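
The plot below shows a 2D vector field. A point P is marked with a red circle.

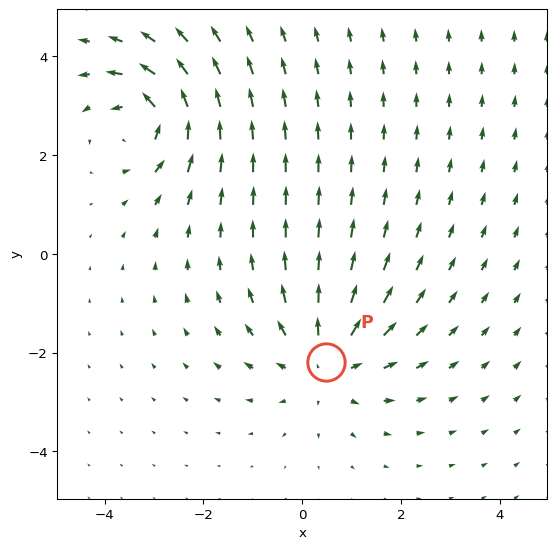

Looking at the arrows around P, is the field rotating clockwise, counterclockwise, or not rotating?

not rotating

Near P at (0.5, -2.2) the arrows show no circulation. The curl there is ≈0.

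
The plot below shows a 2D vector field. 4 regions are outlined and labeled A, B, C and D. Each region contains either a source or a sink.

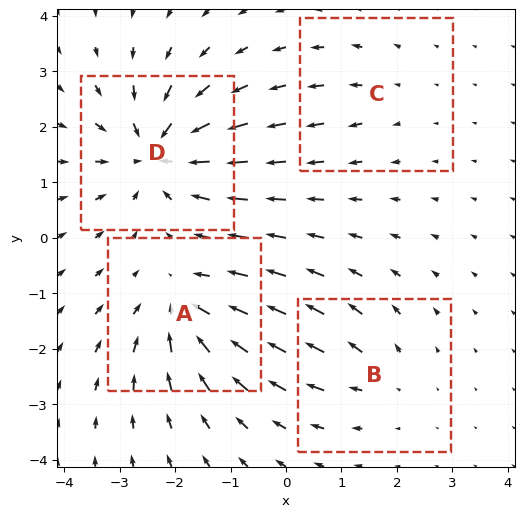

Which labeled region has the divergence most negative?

Divergence at each region's feature centre — A: about -6, B: about +3, C: about +2, D: about -8. Region D is most negative.

D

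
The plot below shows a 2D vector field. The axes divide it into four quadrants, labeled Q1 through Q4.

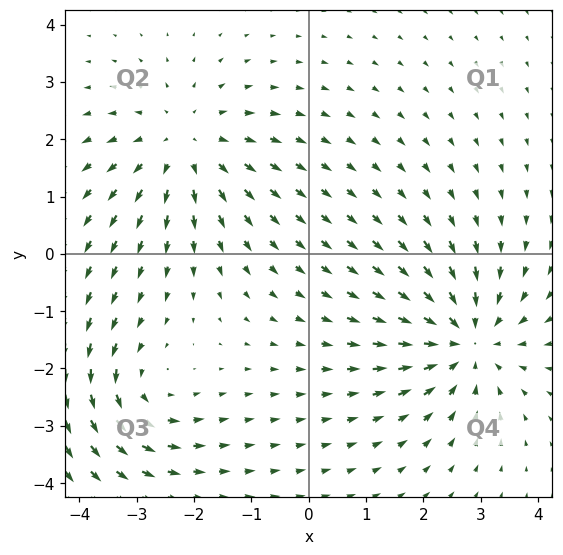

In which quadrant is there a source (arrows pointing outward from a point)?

The source sits at approximately (-2.2, 1.9), which lies in quadrant Q2. The divergence there is about +4, positive as expected for a source.

Q2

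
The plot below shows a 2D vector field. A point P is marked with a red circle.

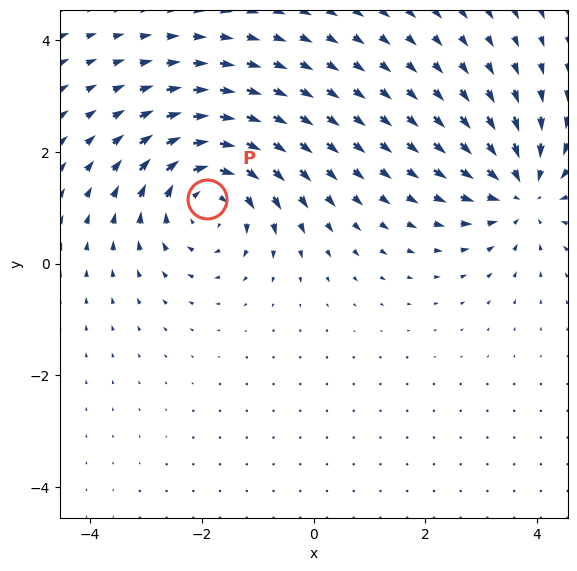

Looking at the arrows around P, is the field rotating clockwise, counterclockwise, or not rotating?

clockwise

Near P at (-1.9, 1.2) the arrows circulate clockwise. The curl (z-component) there is about -4; negative curl means clockwise rotation.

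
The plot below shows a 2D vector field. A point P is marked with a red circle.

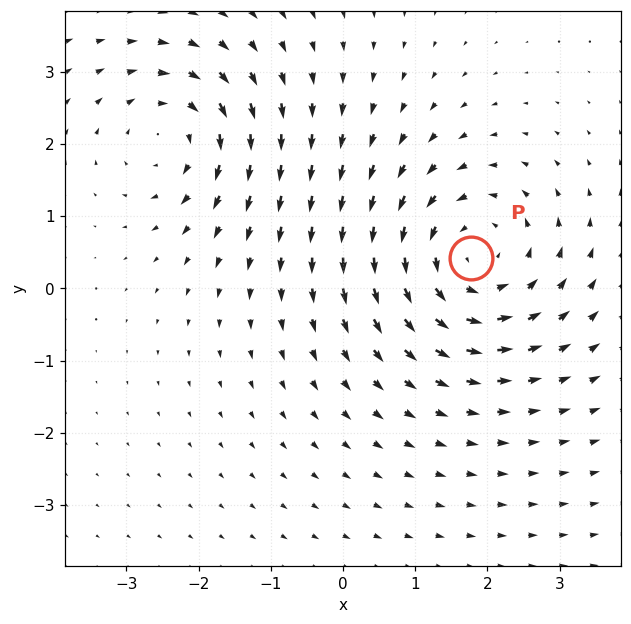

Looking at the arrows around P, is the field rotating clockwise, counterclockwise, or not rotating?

counterclockwise

Near P at (1.8, 0.4) the arrows circulate counterclockwise. The curl (z-component) there is about +4; positive curl means counterclockwise rotation.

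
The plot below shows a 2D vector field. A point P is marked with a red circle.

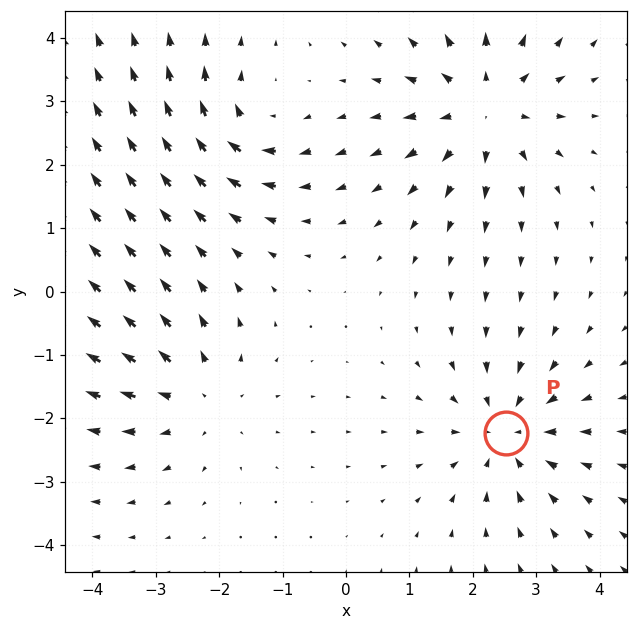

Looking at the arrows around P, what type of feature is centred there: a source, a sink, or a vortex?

At P (2.5, -2.2) the arrows converge inward. Divergence about -4, curl ≈0 — negative divergence with near-zero curl is a sink.

sink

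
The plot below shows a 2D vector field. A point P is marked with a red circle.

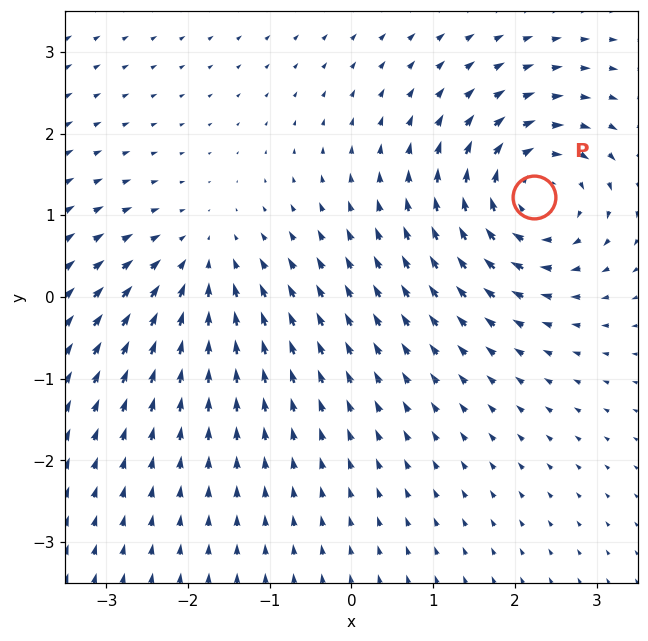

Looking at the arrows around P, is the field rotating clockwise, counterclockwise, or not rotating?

clockwise

Near P at (2.2, 1.2) the arrows circulate clockwise. The curl (z-component) there is about -5; negative curl means clockwise rotation.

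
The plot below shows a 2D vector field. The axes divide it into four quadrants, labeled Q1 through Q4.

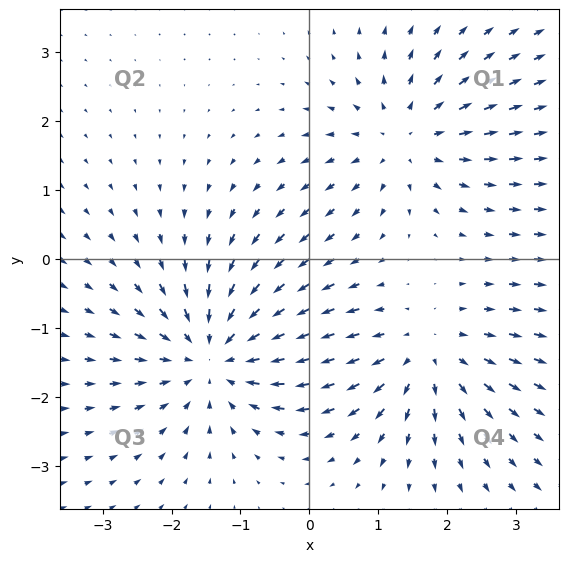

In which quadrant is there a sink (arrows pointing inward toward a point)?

Q3

The sink sits at approximately (-1.4, -1.4), which lies in quadrant Q3. The divergence there is about -5, negative as expected for a sink.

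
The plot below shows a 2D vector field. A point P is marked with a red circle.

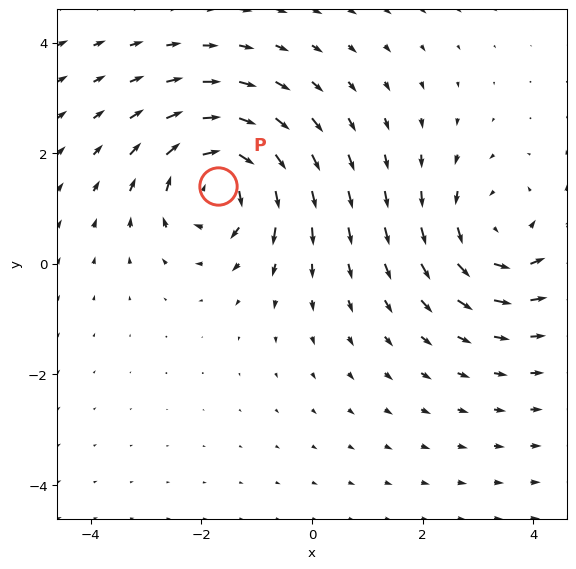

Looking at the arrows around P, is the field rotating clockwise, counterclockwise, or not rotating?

Near P at (-1.7, 1.4) the arrows circulate clockwise. The curl (z-component) there is about -4; negative curl means clockwise rotation.

clockwise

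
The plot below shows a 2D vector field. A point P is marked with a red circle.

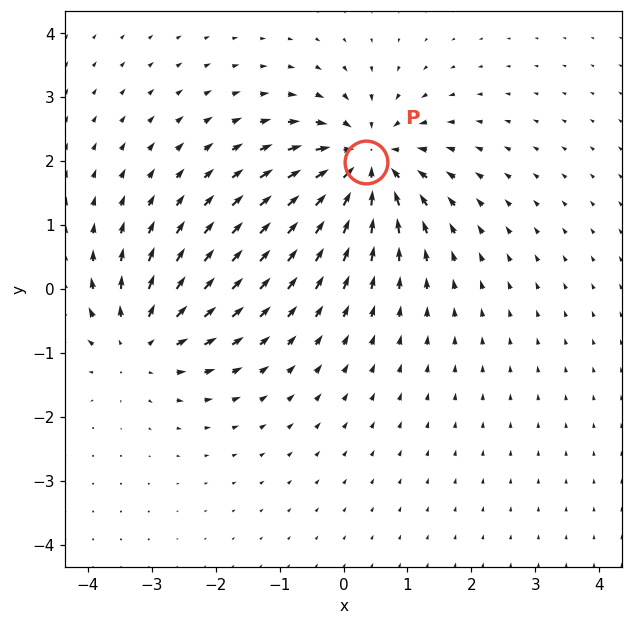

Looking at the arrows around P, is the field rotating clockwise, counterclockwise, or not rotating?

not rotating

Near P at (0.4, 2.0) the arrows show no circulation. The curl there is ≈0.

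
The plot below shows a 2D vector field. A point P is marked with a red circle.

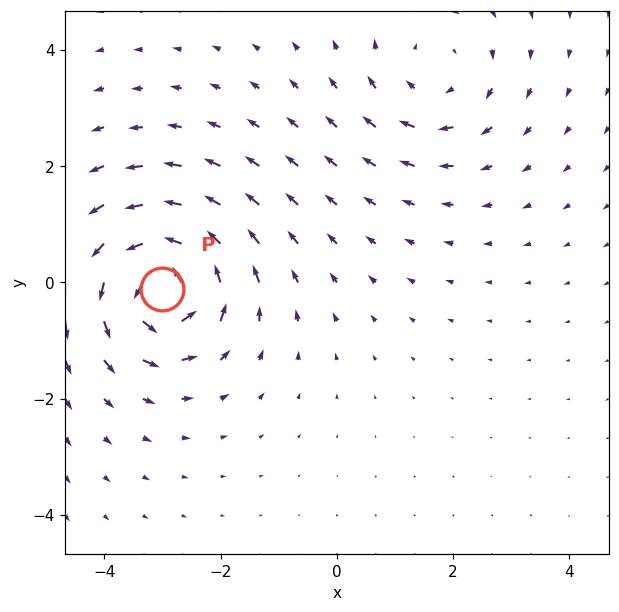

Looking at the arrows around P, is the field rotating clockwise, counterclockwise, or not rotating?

Near P at (-3.0, -0.1) the arrows circulate counterclockwise. The curl (z-component) there is about +6; positive curl means counterclockwise rotation.

counterclockwise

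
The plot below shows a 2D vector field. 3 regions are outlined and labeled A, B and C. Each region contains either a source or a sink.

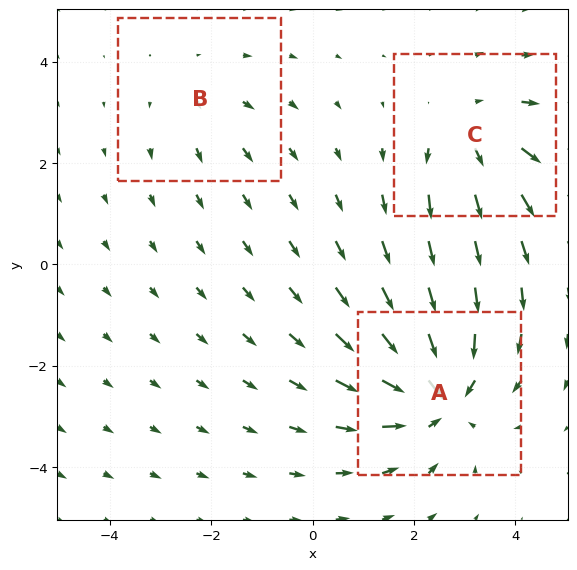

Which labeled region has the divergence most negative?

Divergence at each region's feature centre — A: about -4, B: about +2, C: about +3. Region A is most negative.

A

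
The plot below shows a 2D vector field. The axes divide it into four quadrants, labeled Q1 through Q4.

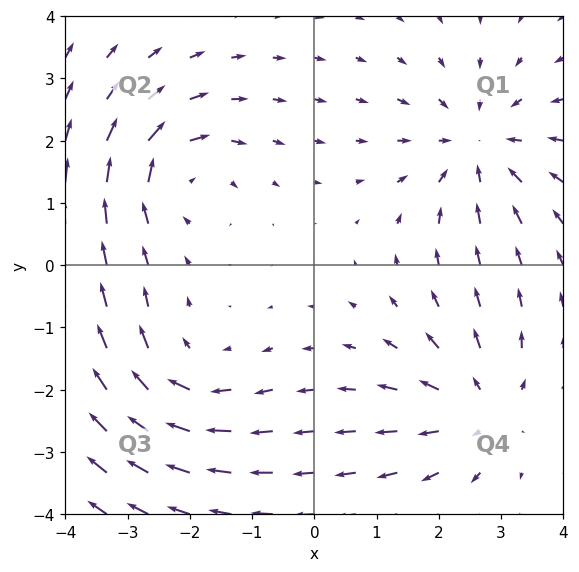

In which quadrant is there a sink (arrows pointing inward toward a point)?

The sink sits at approximately (2.6, 1.9), which lies in quadrant Q1. The divergence there is about -4, negative as expected for a sink.

Q1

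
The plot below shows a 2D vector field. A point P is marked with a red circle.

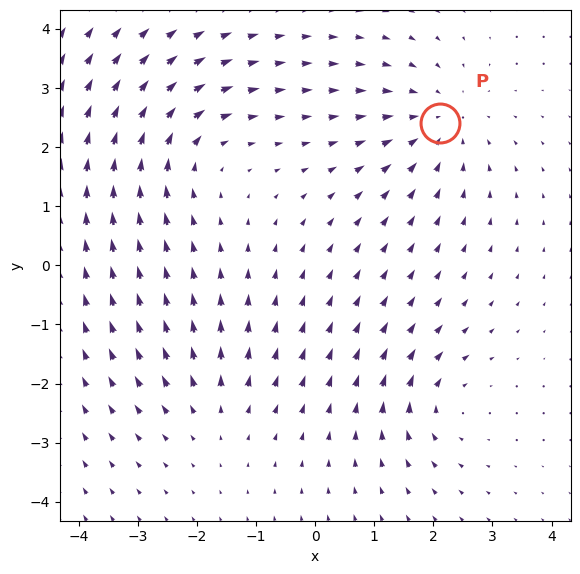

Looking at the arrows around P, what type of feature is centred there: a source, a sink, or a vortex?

sink

At P (2.1, 2.4) the arrows converge inward. Divergence about -3, curl ≈0 — negative divergence with near-zero curl is a sink.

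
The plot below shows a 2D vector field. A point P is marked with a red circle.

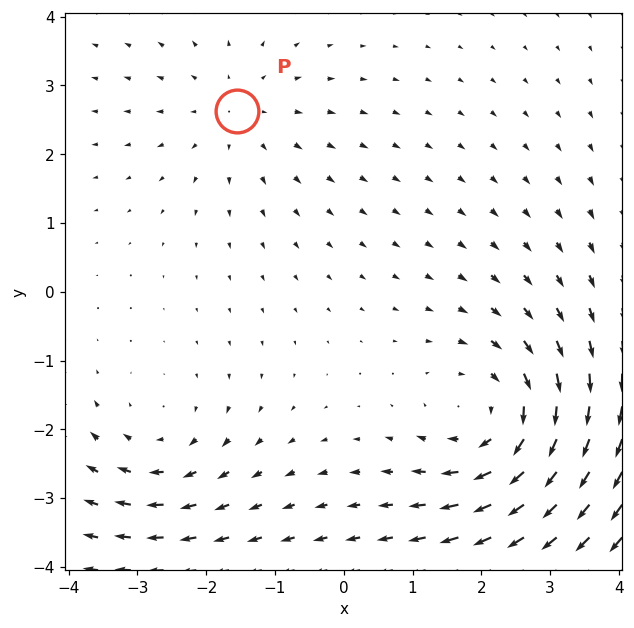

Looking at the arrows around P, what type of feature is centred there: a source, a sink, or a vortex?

source

At P (-1.6, 2.6) the arrows spread outward. Divergence about +2, curl ≈0 — positive divergence with near-zero curl is a source.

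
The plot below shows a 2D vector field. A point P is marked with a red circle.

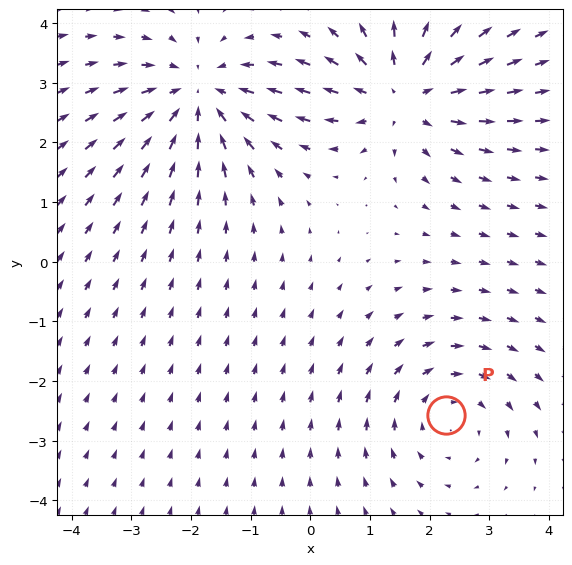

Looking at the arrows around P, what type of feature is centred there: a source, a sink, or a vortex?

vortex

At P (2.3, -2.6) the arrows circulate clockwise. Divergence ≈0, curl about -2 — near-zero divergence with nonzero curl is a vortex.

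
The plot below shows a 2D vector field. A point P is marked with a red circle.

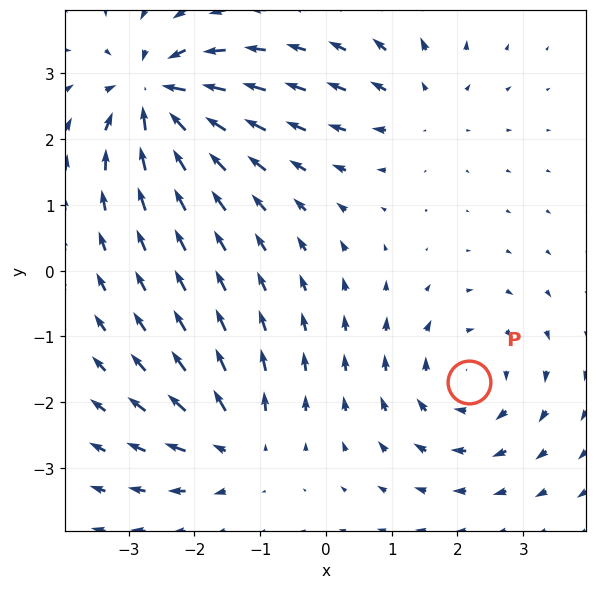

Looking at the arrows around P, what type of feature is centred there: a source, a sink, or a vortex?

vortex

At P (2.2, -1.7) the arrows circulate clockwise. Divergence ≈0, curl about -4 — near-zero divergence with nonzero curl is a vortex.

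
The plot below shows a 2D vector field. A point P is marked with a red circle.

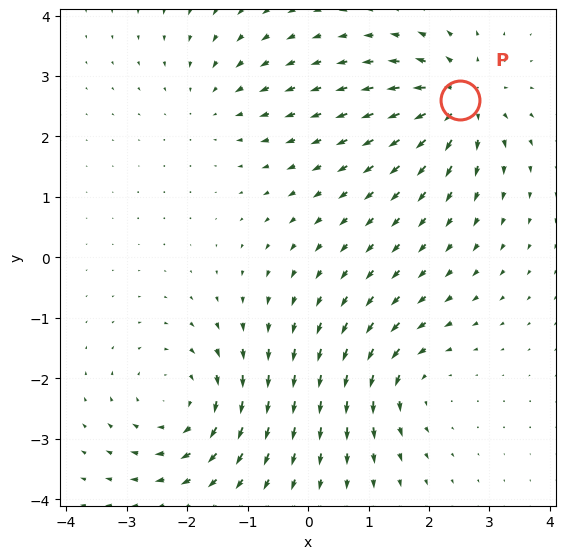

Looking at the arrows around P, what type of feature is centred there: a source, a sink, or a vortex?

source

At P (2.5, 2.6) the arrows spread outward. Divergence about +6, curl ≈0 — positive divergence with near-zero curl is a source.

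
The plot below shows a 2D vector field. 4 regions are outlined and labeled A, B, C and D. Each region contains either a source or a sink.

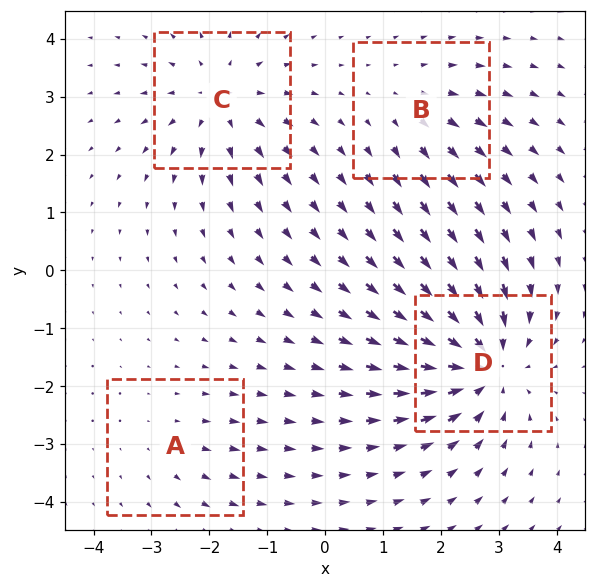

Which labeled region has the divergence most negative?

D

Divergence at each region's feature centre — A: about +2, B: about +3, C: about +5, D: about -7. Region D is most negative.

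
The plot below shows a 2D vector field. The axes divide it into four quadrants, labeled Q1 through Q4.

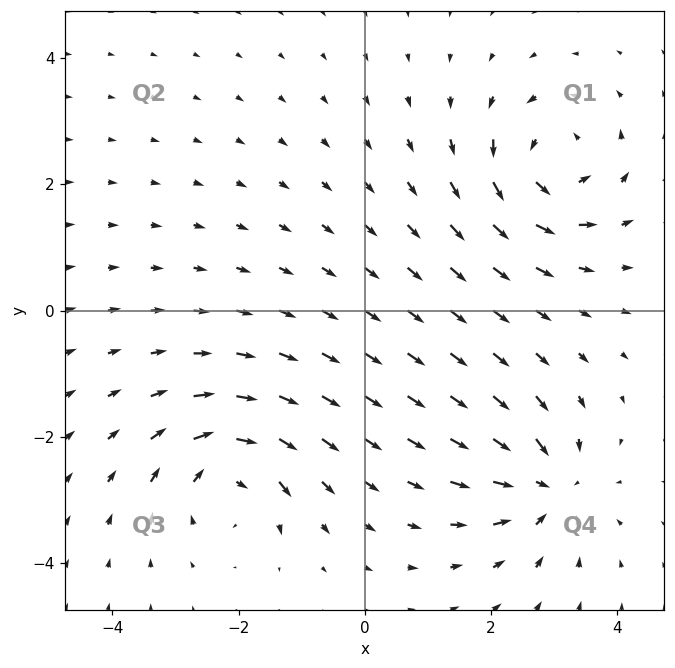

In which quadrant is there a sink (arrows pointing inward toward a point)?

The sink sits at approximately (2.9, -2.8), which lies in quadrant Q4. The divergence there is about -4, negative as expected for a sink.

Q4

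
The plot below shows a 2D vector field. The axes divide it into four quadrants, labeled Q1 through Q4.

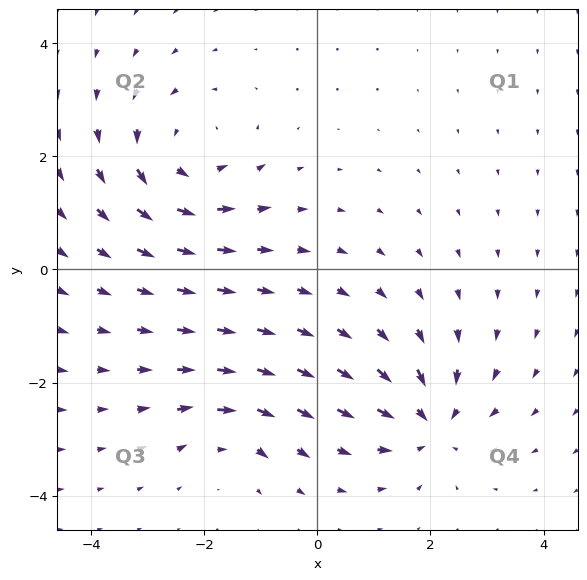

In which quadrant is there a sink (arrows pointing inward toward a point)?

The sink sits at approximately (2.0, -2.7), which lies in quadrant Q4. The divergence there is about -5, negative as expected for a sink.

Q4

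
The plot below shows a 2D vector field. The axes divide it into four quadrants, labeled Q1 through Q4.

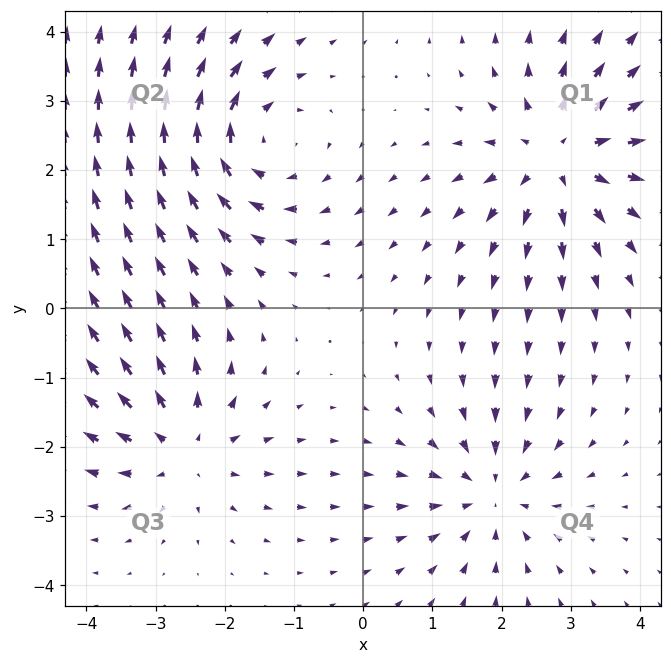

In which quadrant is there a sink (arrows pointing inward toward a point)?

Q4

The sink sits at approximately (1.9, -2.7), which lies in quadrant Q4. The divergence there is about -4, negative as expected for a sink.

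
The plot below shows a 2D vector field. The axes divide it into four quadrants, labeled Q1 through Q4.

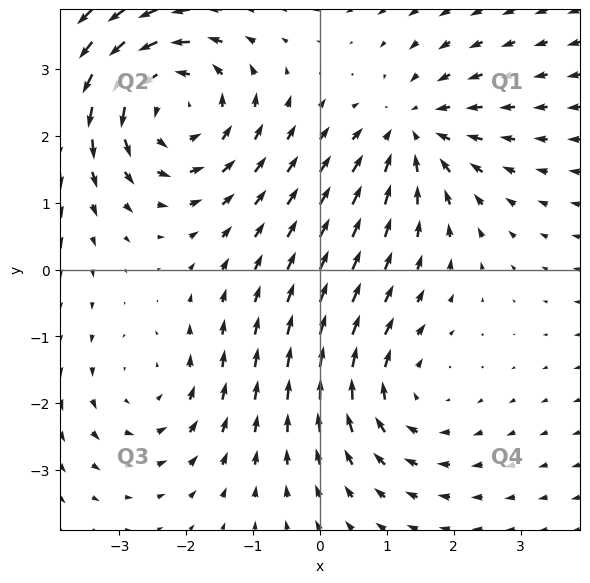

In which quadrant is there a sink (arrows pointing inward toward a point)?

Q1

The sink sits at approximately (1.4, 2.1), which lies in quadrant Q1. The divergence there is about -3, negative as expected for a sink.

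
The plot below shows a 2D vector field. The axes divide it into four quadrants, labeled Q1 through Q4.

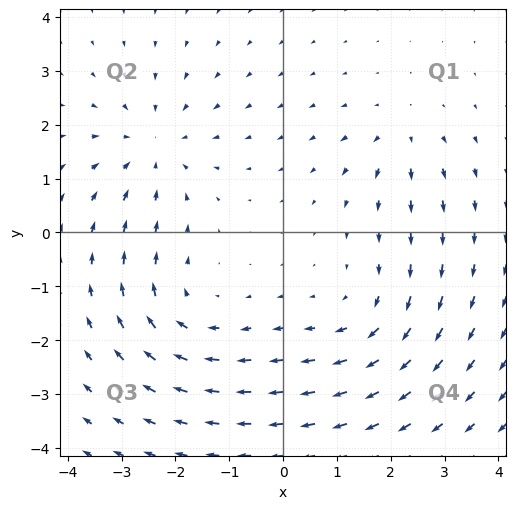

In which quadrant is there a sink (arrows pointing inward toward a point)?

Q2

The sink sits at approximately (-2.4, 1.6), which lies in quadrant Q2. The divergence there is about -4, negative as expected for a sink.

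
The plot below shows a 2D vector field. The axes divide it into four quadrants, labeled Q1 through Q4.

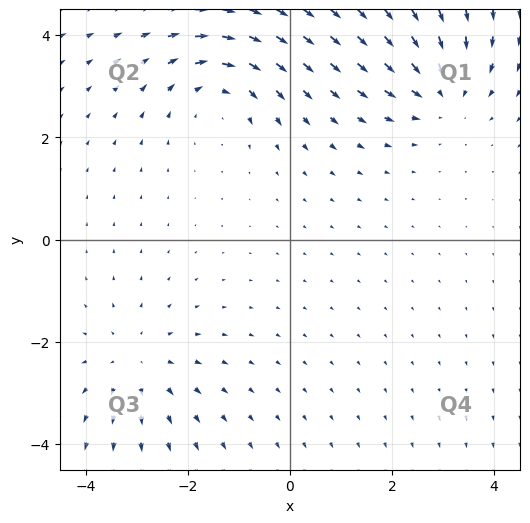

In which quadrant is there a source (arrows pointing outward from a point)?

The source sits at approximately (-3.0, -2.4), which lies in quadrant Q3. The divergence there is about +3, positive as expected for a source.

Q3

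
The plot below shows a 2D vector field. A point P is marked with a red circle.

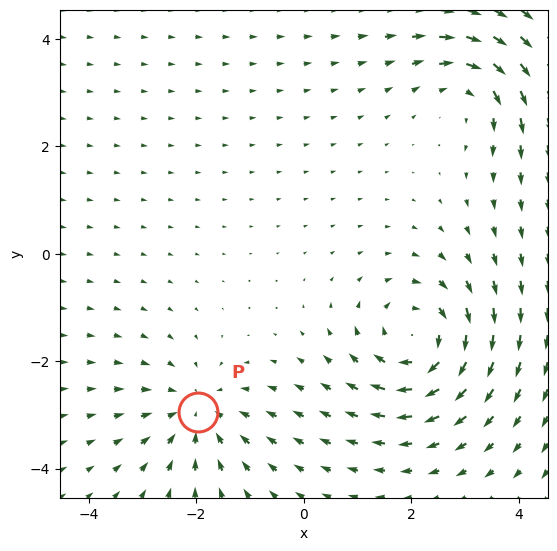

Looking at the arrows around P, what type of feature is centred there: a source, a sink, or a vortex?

At P (-2.0, -2.9) the arrows converge inward. Divergence about -3, curl ≈0 — negative divergence with near-zero curl is a sink.

sink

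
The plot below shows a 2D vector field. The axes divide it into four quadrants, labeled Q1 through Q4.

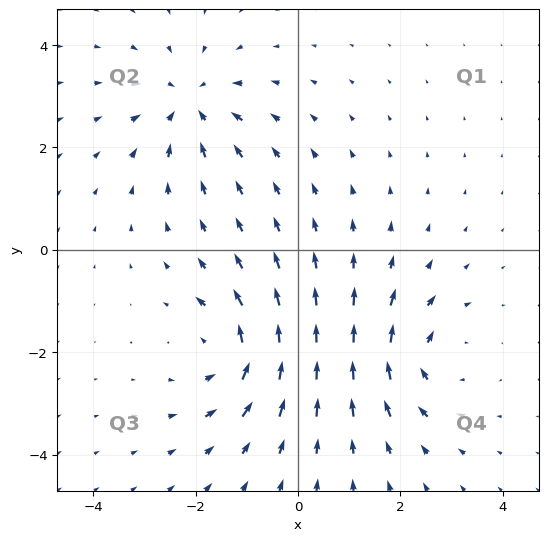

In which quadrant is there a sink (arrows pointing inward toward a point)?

Q2

The sink sits at approximately (-2.1, 2.9), which lies in quadrant Q2. The divergence there is about -5, negative as expected for a sink.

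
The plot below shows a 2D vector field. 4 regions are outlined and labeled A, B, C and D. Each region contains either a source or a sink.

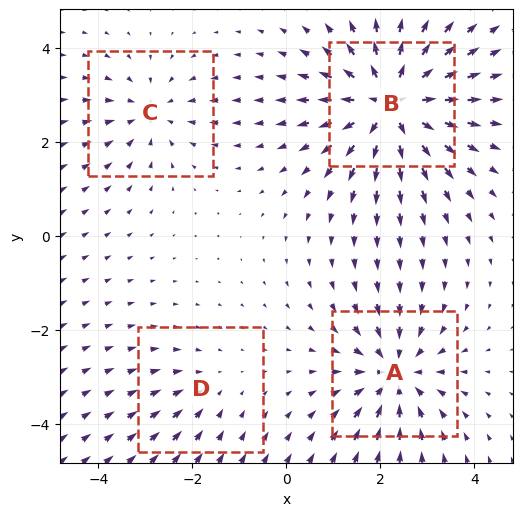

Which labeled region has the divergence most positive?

Divergence at each region's feature centre — A: about -5, B: about +7, C: about -3, D: about -2. Region B is most positive.

B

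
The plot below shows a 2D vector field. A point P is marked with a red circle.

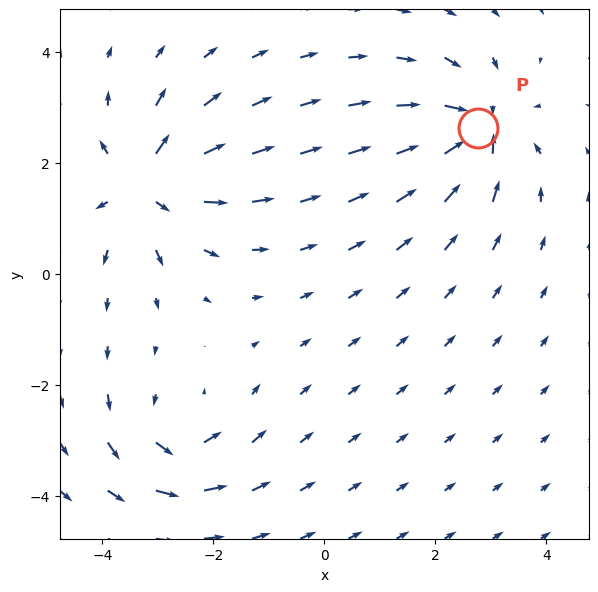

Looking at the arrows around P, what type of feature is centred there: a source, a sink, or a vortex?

sink

At P (2.8, 2.6) the arrows converge inward. Divergence about -5, curl ≈0 — negative divergence with near-zero curl is a sink.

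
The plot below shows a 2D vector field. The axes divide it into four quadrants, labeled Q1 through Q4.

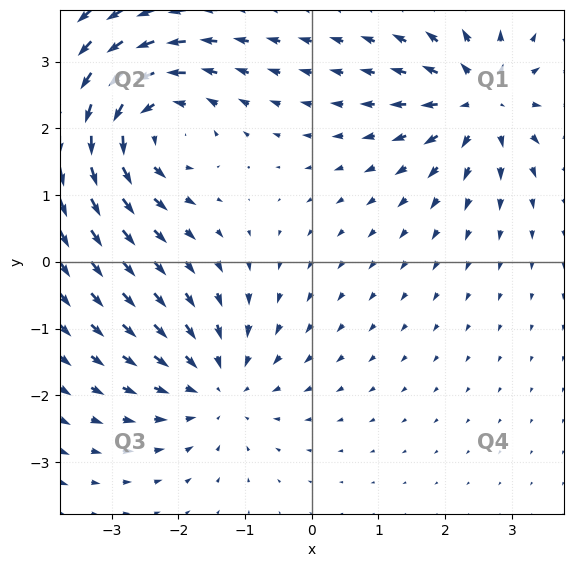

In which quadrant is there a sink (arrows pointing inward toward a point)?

The sink sits at approximately (-1.4, -1.9), which lies in quadrant Q3. The divergence there is about -3, negative as expected for a sink.

Q3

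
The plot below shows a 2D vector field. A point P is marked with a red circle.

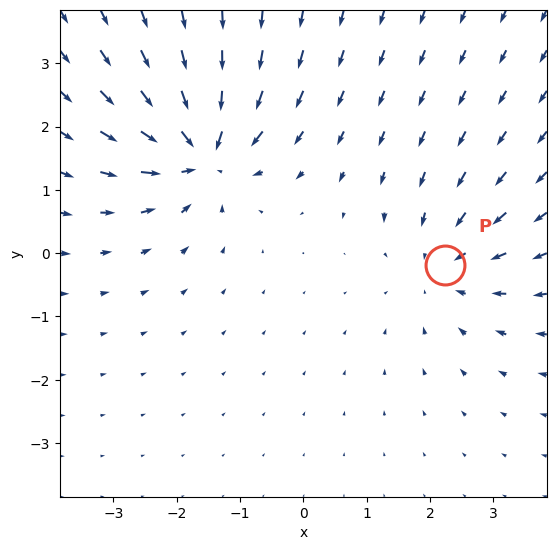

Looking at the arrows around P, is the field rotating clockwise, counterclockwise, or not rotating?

not rotating

Near P at (2.2, -0.2) the arrows show no circulation. The curl there is ≈0.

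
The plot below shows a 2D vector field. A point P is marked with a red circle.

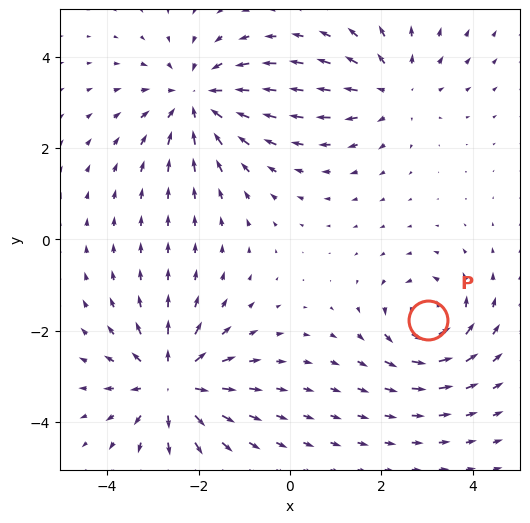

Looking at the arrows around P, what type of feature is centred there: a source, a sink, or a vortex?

vortex

At P (3.0, -1.8) the arrows circulate counterclockwise. Divergence ≈0, curl about +5 — near-zero divergence with nonzero curl is a vortex.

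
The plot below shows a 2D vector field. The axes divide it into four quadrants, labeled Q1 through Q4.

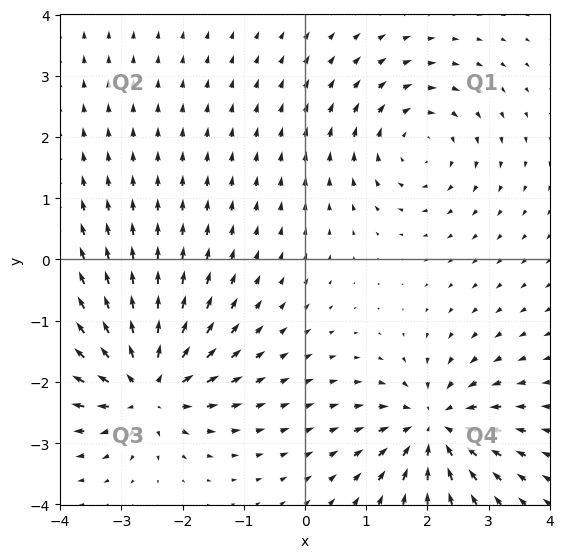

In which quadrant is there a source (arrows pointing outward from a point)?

The source sits at approximately (-2.6, -2.1), which lies in quadrant Q3. The divergence there is about +6, positive as expected for a source.

Q3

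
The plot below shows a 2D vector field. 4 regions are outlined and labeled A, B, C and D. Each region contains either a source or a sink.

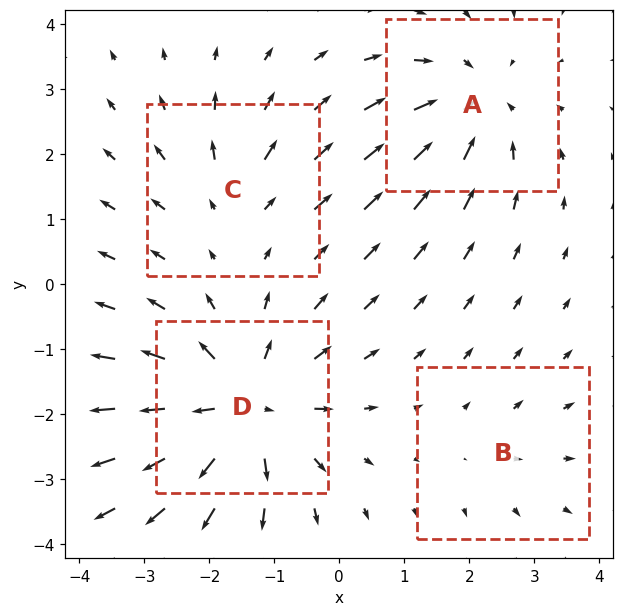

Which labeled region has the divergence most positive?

D

Divergence at each region's feature centre — A: about -5, B: about +2, C: about +3, D: about +7. Region D is most positive.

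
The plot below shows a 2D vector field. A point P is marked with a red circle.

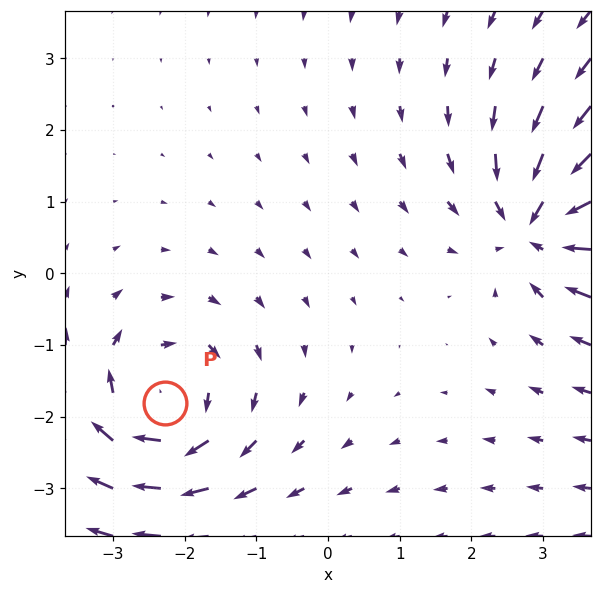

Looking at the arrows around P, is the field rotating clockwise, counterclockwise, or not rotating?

Near P at (-2.3, -1.8) the arrows circulate clockwise. The curl (z-component) there is about -4; negative curl means clockwise rotation.

clockwise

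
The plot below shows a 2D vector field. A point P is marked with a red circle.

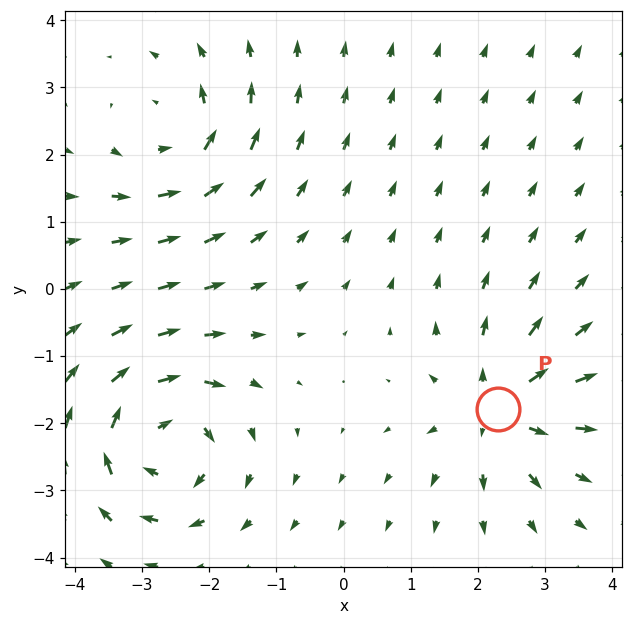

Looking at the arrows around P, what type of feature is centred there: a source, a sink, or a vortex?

At P (2.3, -1.8) the arrows spread outward. Divergence about +5, curl ≈0 — positive divergence with near-zero curl is a source.

source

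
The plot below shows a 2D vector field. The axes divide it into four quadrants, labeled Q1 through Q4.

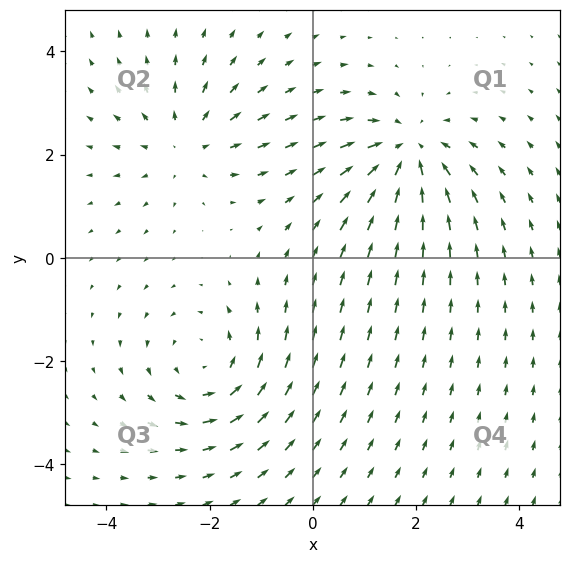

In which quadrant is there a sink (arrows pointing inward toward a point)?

The sink sits at approximately (1.8, 2.0), which lies in quadrant Q1. The divergence there is about -4, negative as expected for a sink.

Q1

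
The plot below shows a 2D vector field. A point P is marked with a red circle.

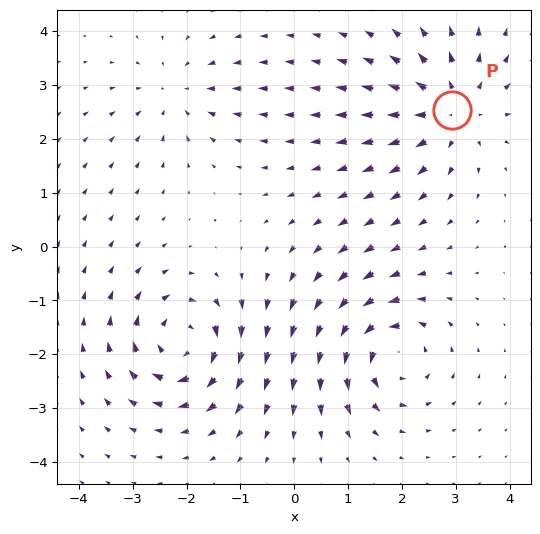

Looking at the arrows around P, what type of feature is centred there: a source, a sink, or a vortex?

source

At P (2.9, 2.5) the arrows spread outward. Divergence about +4, curl ≈0 — positive divergence with near-zero curl is a source.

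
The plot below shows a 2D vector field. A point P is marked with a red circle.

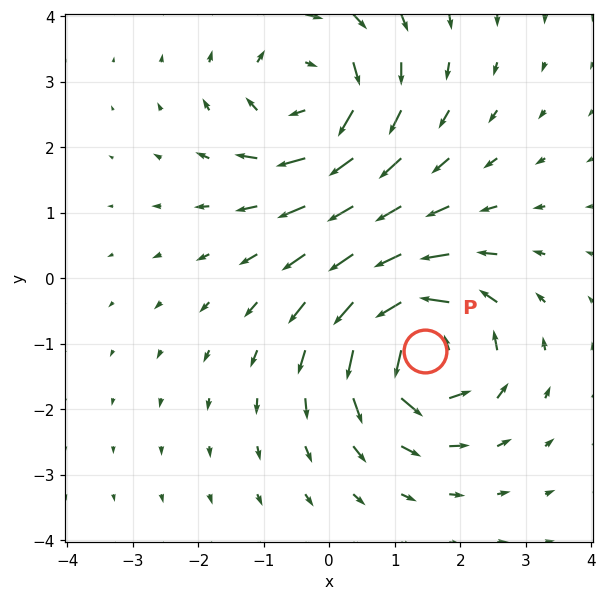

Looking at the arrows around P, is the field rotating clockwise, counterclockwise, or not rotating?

counterclockwise

Near P at (1.5, -1.1) the arrows circulate counterclockwise. The curl (z-component) there is about +7; positive curl means counterclockwise rotation.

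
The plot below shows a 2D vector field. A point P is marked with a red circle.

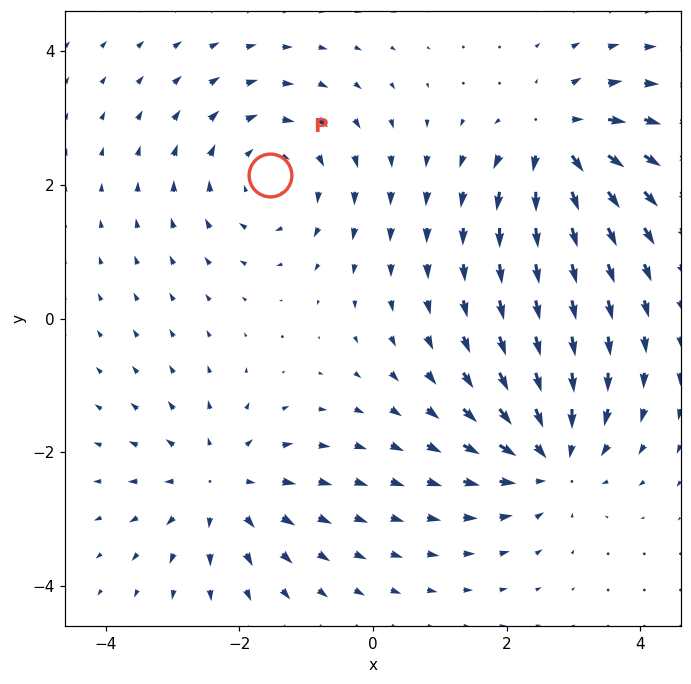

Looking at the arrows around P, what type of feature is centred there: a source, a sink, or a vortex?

At P (-1.5, 2.1) the arrows circulate clockwise. Divergence ≈0, curl about -3 — near-zero divergence with nonzero curl is a vortex.

vortex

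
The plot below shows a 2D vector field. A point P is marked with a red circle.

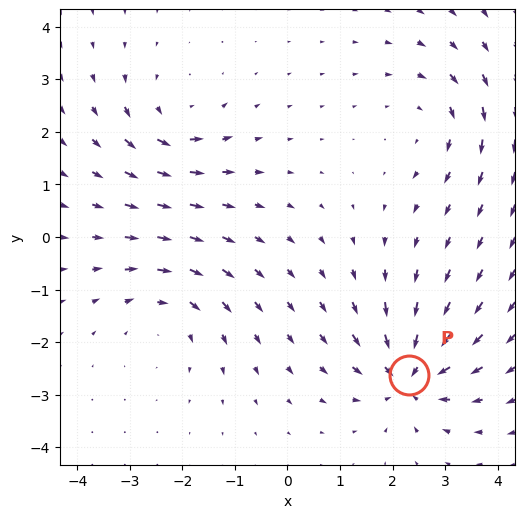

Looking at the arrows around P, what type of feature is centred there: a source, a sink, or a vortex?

sink

At P (2.3, -2.6) the arrows converge inward. Divergence about -6, curl ≈0 — negative divergence with near-zero curl is a sink.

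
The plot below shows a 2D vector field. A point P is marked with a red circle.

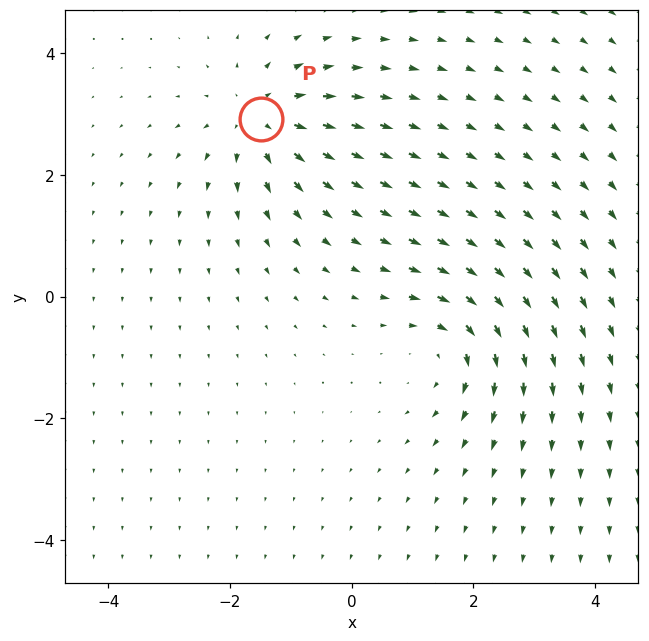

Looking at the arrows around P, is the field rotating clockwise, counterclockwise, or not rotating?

not rotating

Near P at (-1.5, 2.9) the arrows show no circulation. The curl there is ≈0.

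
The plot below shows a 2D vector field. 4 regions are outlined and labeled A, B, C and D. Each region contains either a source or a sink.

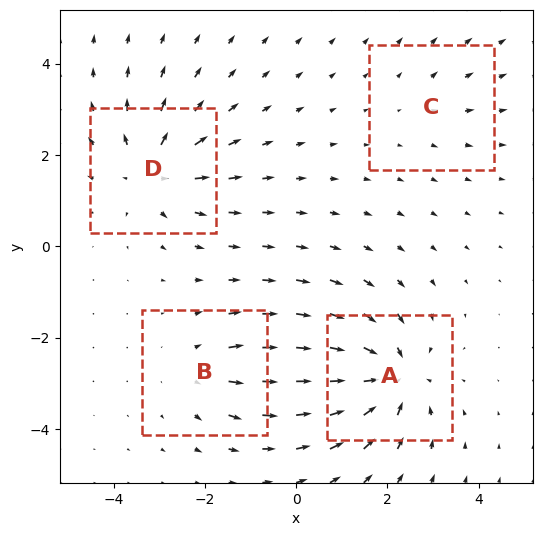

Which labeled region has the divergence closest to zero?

Divergence at each region's feature centre — A: about -7, B: about +3, C: about +2, D: about +5. Region C is closest to zero.

C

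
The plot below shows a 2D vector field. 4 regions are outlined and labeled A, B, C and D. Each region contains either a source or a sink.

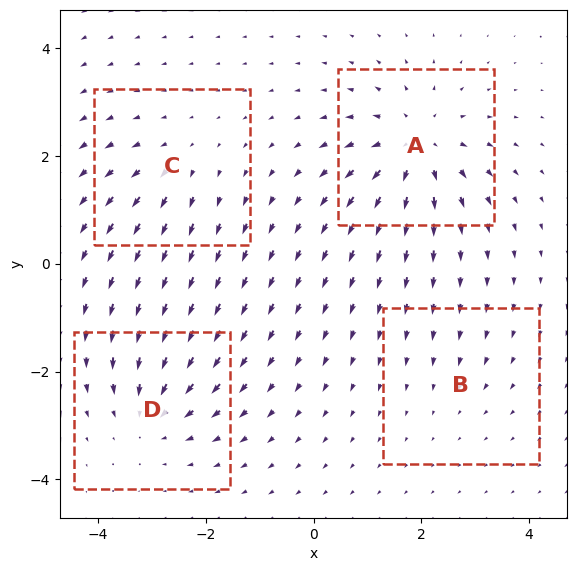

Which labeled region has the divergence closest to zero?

Divergence at each region's feature centre — A: about +7, B: about -2, C: about +3, D: about -5. Region B is closest to zero.

B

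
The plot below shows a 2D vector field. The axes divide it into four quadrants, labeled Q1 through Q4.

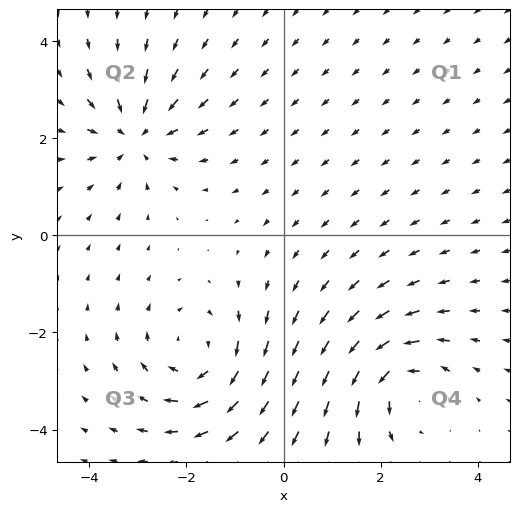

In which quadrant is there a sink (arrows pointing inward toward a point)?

Q2

The sink sits at approximately (-3.1, 2.1), which lies in quadrant Q2. The divergence there is about -4, negative as expected for a sink.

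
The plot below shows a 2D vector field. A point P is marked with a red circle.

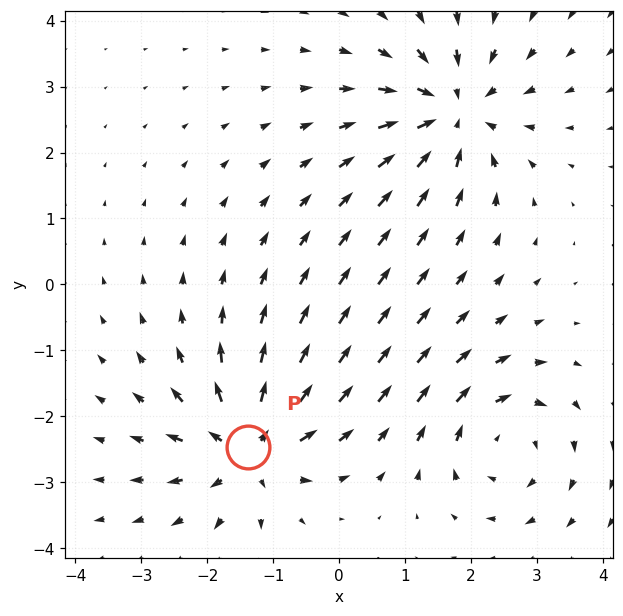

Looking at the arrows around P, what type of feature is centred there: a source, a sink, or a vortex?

At P (-1.4, -2.5) the arrows spread outward. Divergence about +6, curl ≈0 — positive divergence with near-zero curl is a source.

source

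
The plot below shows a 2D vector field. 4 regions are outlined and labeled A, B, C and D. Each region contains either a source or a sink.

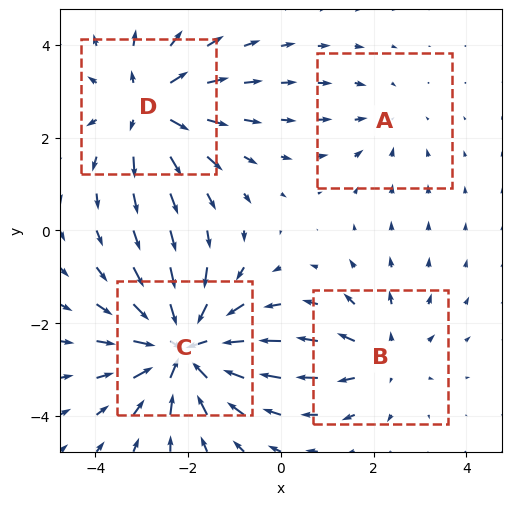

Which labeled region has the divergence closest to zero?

Divergence at each region's feature centre — A: about -2, B: about +3, C: about -6, D: about +5. Region A is closest to zero.

A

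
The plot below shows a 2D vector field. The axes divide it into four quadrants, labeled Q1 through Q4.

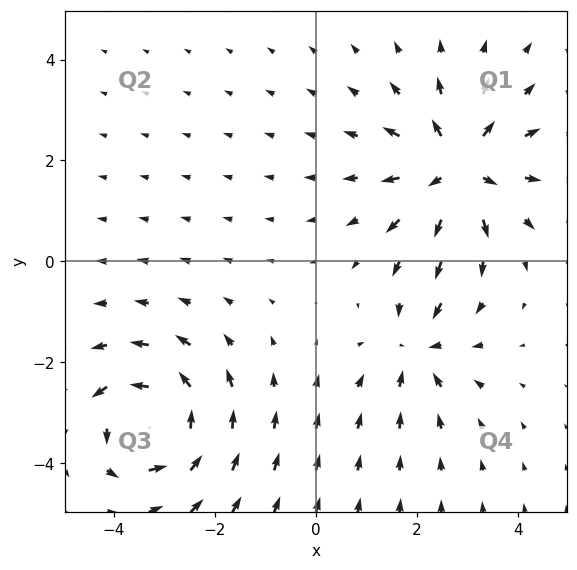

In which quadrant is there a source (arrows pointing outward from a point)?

Q1

The source sits at approximately (2.8, 1.9), which lies in quadrant Q1. The divergence there is about +5, positive as expected for a source.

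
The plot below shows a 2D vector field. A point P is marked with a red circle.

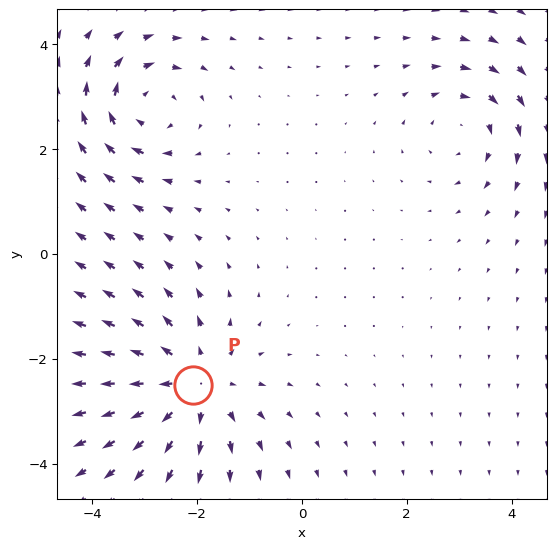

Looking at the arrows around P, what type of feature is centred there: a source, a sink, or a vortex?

source

At P (-2.1, -2.5) the arrows spread outward. Divergence about +4, curl ≈0 — positive divergence with near-zero curl is a source.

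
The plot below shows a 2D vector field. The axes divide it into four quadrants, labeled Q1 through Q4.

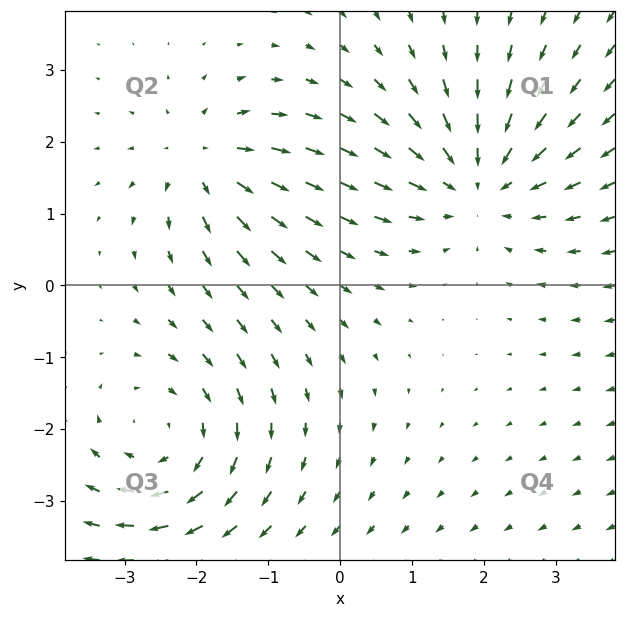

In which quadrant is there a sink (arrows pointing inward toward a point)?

The sink sits at approximately (1.9, 1.4), which lies in quadrant Q1. The divergence there is about -4, negative as expected for a sink.

Q1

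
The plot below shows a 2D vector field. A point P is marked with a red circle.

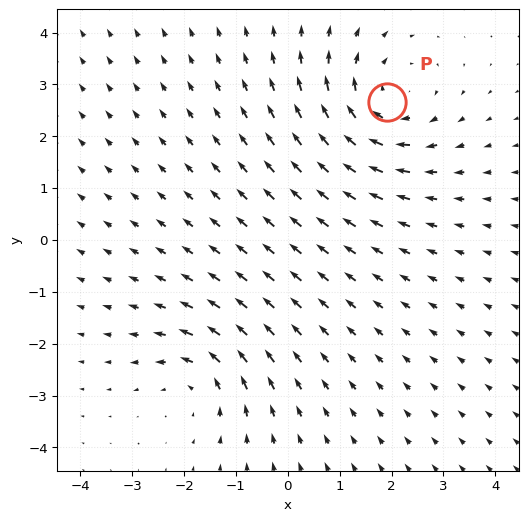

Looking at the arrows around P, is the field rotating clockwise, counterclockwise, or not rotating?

Near P at (1.9, 2.7) the arrows circulate clockwise. The curl (z-component) there is about -4; negative curl means clockwise rotation.

clockwise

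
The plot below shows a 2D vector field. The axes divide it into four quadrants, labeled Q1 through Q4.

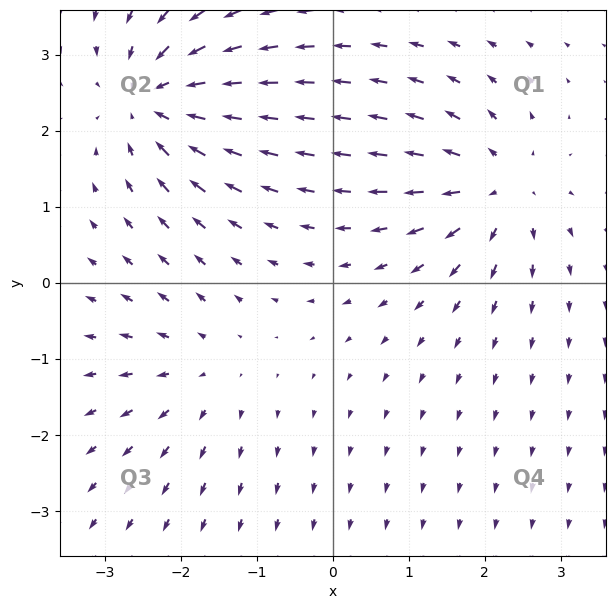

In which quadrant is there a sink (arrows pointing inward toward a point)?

Q2

The sink sits at approximately (-2.3, 2.4), which lies in quadrant Q2. The divergence there is about -5, negative as expected for a sink.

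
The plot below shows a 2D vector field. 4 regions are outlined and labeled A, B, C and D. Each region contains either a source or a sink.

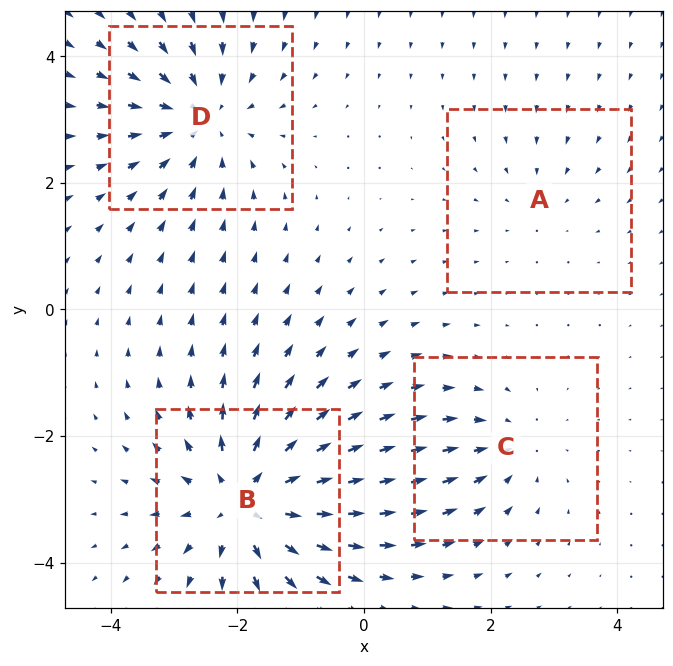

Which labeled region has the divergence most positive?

B

Divergence at each region's feature centre — A: about -2, B: about +6, C: about -3, D: about -4. Region B is most positive.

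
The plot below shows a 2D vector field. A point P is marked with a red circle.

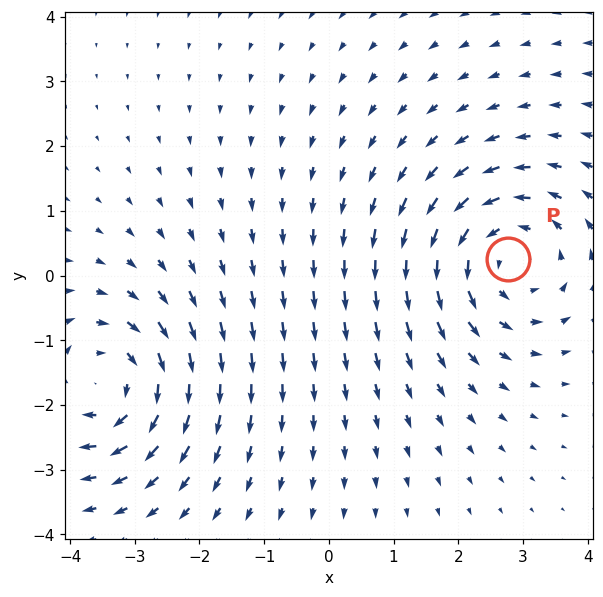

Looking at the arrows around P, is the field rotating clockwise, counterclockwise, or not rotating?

counterclockwise

Near P at (2.8, 0.3) the arrows circulate counterclockwise. The curl (z-component) there is about +4; positive curl means counterclockwise rotation.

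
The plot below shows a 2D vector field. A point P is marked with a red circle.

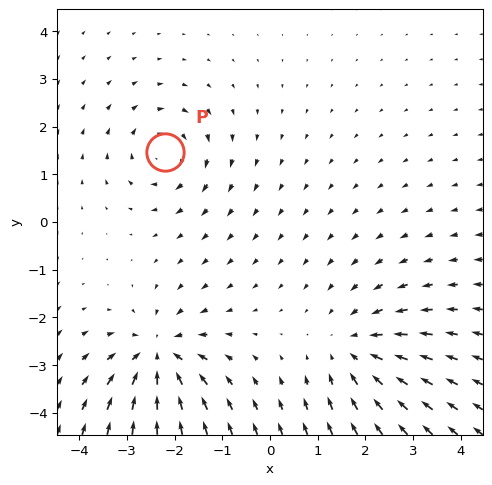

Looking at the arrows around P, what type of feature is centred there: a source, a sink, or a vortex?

vortex

At P (-2.2, 1.5) the arrows circulate clockwise. Divergence ≈0, curl about -4 — near-zero divergence with nonzero curl is a vortex.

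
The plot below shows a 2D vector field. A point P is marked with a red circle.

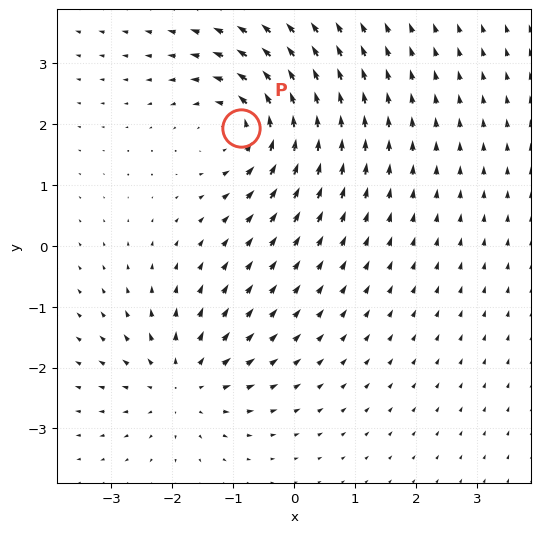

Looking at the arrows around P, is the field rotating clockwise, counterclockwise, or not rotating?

counterclockwise

Near P at (-0.9, 1.9) the arrows circulate counterclockwise. The curl (z-component) there is about +5; positive curl means counterclockwise rotation.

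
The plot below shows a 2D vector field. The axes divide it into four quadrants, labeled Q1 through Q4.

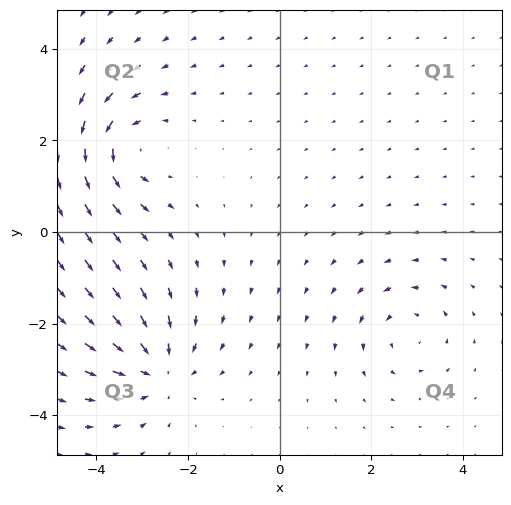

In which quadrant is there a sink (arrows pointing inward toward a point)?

The sink sits at approximately (-2.7, -3.0), which lies in quadrant Q3. The divergence there is about -4, negative as expected for a sink.

Q3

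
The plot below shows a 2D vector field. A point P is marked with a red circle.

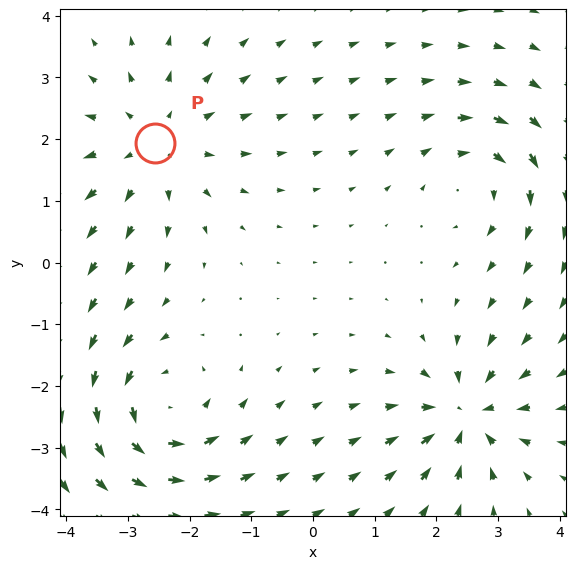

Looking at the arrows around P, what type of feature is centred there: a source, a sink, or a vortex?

source

At P (-2.6, 1.9) the arrows spread outward. Divergence about +4, curl ≈0 — positive divergence with near-zero curl is a source.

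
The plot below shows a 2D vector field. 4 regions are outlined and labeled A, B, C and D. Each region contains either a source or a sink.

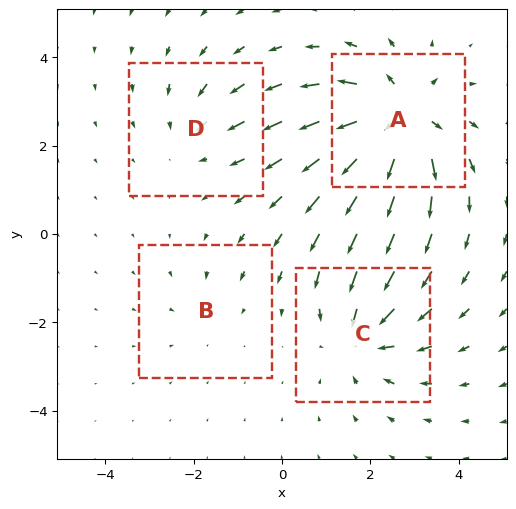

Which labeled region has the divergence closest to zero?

B

Divergence at each region's feature centre — A: about +7, B: about -2, C: about -5, D: about -3. Region B is closest to zero.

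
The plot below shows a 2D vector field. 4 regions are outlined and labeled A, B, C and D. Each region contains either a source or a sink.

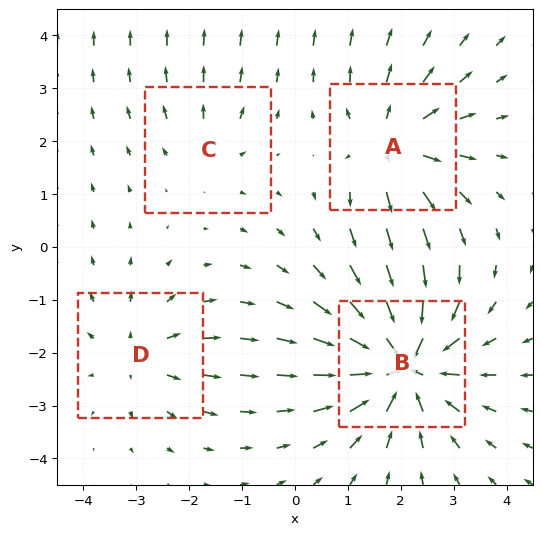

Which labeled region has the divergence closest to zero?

Divergence at each region's feature centre — A: about +5, B: about -7, C: about +2, D: about +3. Region C is closest to zero.

C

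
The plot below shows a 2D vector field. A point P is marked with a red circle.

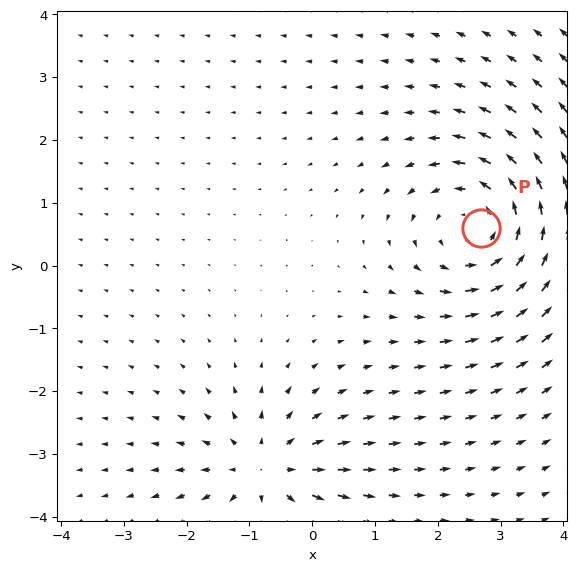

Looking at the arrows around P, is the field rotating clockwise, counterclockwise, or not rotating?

Near P at (2.7, 0.6) the arrows circulate counterclockwise. The curl (z-component) there is about +4; positive curl means counterclockwise rotation.

counterclockwise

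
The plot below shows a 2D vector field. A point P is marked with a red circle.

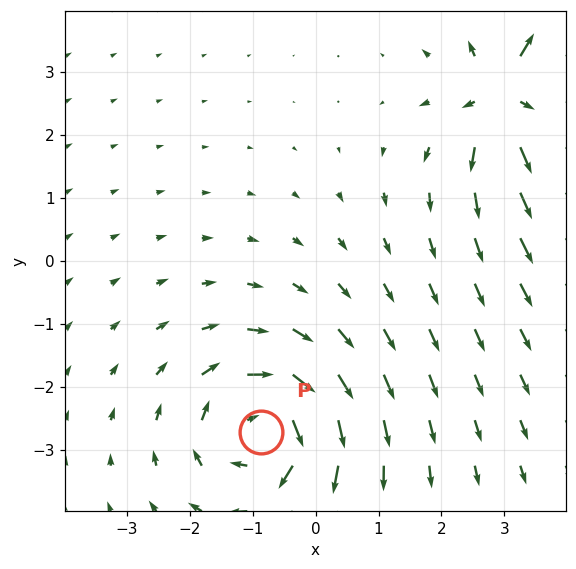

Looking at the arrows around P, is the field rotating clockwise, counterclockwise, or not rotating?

Near P at (-0.9, -2.7) the arrows circulate clockwise. The curl (z-component) there is about -5; negative curl means clockwise rotation.

clockwise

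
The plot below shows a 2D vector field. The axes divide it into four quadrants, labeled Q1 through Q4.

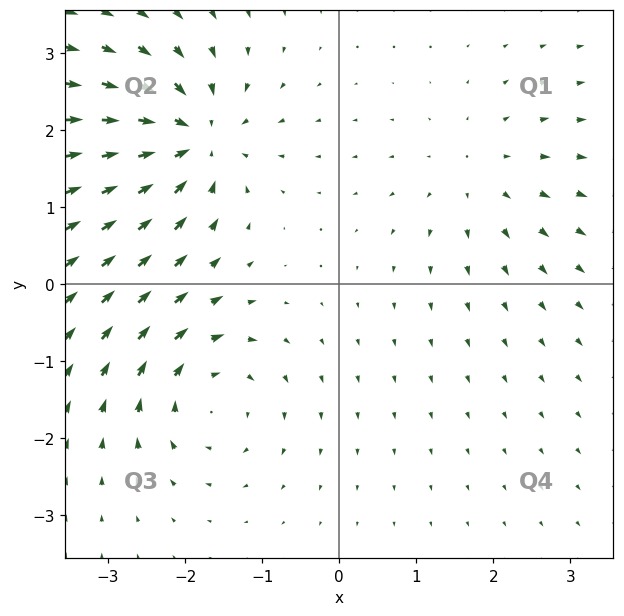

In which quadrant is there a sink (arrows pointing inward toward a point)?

The sink sits at approximately (-1.9, 1.9), which lies in quadrant Q2. The divergence there is about -7, negative as expected for a sink.

Q2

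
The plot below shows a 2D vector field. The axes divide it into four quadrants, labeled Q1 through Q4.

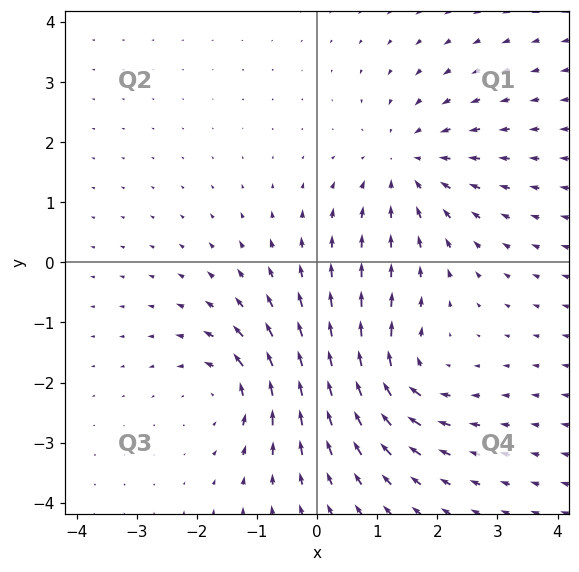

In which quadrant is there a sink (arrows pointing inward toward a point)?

Q1

The sink sits at approximately (1.5, 1.6), which lies in quadrant Q1. The divergence there is about -3, negative as expected for a sink.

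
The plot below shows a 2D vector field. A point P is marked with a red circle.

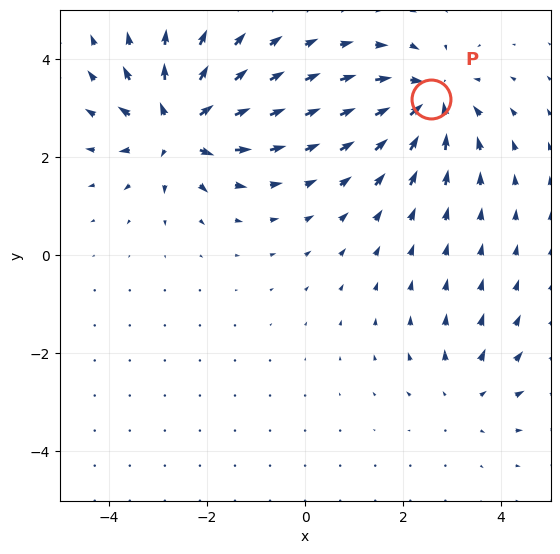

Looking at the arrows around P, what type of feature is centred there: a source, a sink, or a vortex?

At P (2.6, 3.2) the arrows converge inward. Divergence about -5, curl ≈0 — negative divergence with near-zero curl is a sink.

sink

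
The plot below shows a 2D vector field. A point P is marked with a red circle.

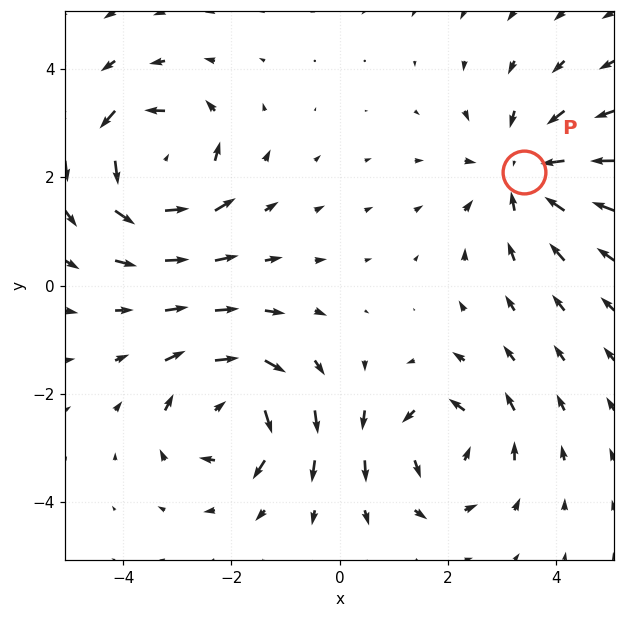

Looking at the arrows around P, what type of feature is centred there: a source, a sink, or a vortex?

sink

At P (3.4, 2.1) the arrows converge inward. Divergence about -4, curl ≈0 — negative divergence with near-zero curl is a sink.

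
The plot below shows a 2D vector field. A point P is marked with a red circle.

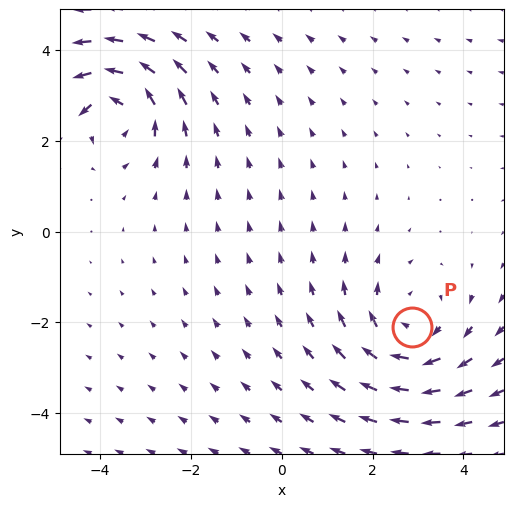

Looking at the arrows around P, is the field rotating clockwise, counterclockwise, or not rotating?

clockwise

Near P at (2.9, -2.1) the arrows circulate clockwise. The curl (z-component) there is about -2; negative curl means clockwise rotation.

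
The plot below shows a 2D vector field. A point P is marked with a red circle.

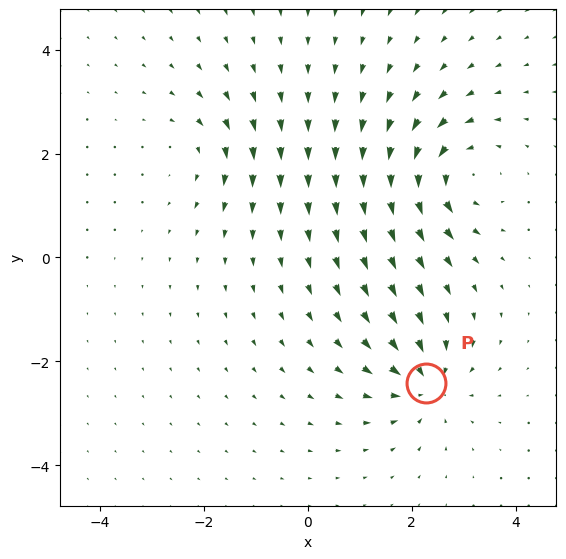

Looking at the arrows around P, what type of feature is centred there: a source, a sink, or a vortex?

sink

At P (2.3, -2.4) the arrows converge inward. Divergence about -5, curl ≈0 — negative divergence with near-zero curl is a sink.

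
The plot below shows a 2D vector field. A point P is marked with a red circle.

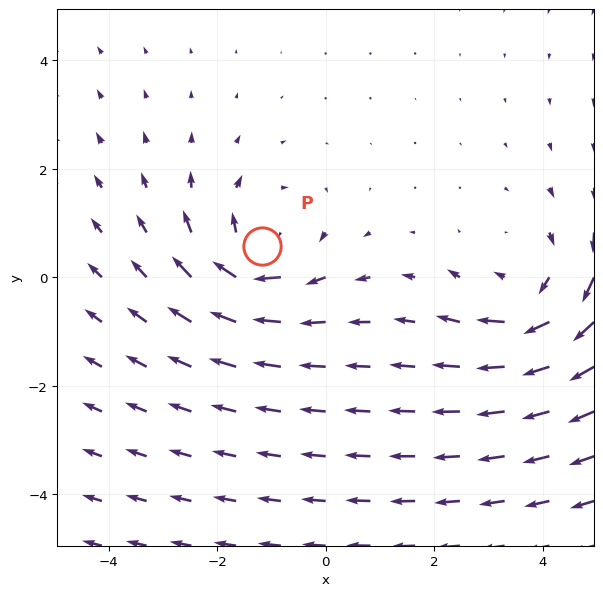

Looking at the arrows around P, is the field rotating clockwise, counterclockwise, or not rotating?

Near P at (-1.2, 0.6) the arrows circulate clockwise. The curl (z-component) there is about -3; negative curl means clockwise rotation.

clockwise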